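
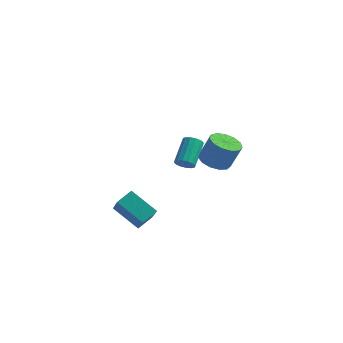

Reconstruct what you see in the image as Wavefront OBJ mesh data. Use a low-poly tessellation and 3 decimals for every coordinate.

v 2.11 -1.347 -0.401
v 2.543 -1.175 -0.609
v 2.463 0.039 0.234
v 2.03 -0.133 0.441
v 2.35 -1.08 -0.763
v 2.271 0.134 0.079
v 2.094 -1.057 -0.821
v 2.014 0.157 0.022
v 1.841 -1.112 -0.766
v 1.762 0.102 0.077
v 1.661 -1.23 -0.613
v 1.581 -0.015 0.229
v 1.601 -1.379 -0.404
v 1.521 -0.165 0.439
v 1.677 -1.519 -0.194
v 1.597 -0.305 0.649
v 1.869 -1.614 -0.039
v 1.79 -0.4 0.803
v 2.126 -1.637 0.018
v 2.046 -0.423 0.861
v 2.378 -1.582 -0.037
v 2.299 -0.368 0.806
v 2.559 -1.465 -0.189
v 2.479 -0.25 0.653
v 2.619 -1.315 -0.399
v 2.539 -0.101 0.444
v 1.696 3.388 -2.961
v 2.22 4.01 -3.24
v 2.749 4.174 -1.878
v 2.224 3.552 -1.599
v 1.809 4.228 -3.106
v 2.337 4.392 -1.744
v 1.361 4.179 -2.927
v 1.89 4.344 -1.565
v 1.02 3.879 -2.758
v 1.548 4.044 -1.396
v 0.893 3.424 -2.654
v 1.422 3.588 -1.292
v 1.021 2.956 -2.647
v 1.55 3.121 -1.285
v 1.364 2.626 -2.74
v 1.892 2.79 -1.378
v 1.811 2.537 -2.903
v 2.34 2.702 -1.541
v 2.222 2.719 -3.084
v 2.751 2.884 -1.723
v 2.466 3.113 -3.227
v 2.995 3.277 -1.865
v 2.465 3.594 -3.284
v 2.994 3.758 -1.923
v -1.145 -2.192 -3.732
v -0.756 -1.45 -3.306
v 0.208 -2.367 -4.66
v 0.597 -1.625 -4.234
v -0.397 -3.335 -2.426
v -0.008 -2.593 -2
v 0.956 -3.51 -3.354
v 1.345 -2.768 -2.928
f 2 1 5
f 2 5 3
f 3 5 6
f 3 6 4
f 5 1 7
f 5 7 6
f 6 7 8
f 6 8 4
f 7 1 9
f 7 9 8
f 8 9 10
f 8 10 4
f 9 1 11
f 9 11 10
f 10 11 12
f 10 12 4
f 11 1 13
f 11 13 12
f 12 13 14
f 12 14 4
f 13 1 15
f 13 15 14
f 14 15 16
f 14 16 4
f 15 1 17
f 15 17 16
f 16 17 18
f 16 18 4
f 17 1 19
f 17 19 18
f 18 19 20
f 18 20 4
f 19 1 21
f 19 21 20
f 20 21 22
f 20 22 4
f 21 1 23
f 21 23 22
f 22 23 24
f 22 24 4
f 23 1 25
f 23 25 24
f 24 25 26
f 24 26 4
f 25 1 2
f 25 2 26
f 26 2 3
f 26 3 4
f 28 27 31
f 28 31 29
f 29 31 32
f 29 32 30
f 31 27 33
f 31 33 32
f 32 33 34
f 32 34 30
f 33 27 35
f 33 35 34
f 34 35 36
f 34 36 30
f 35 27 37
f 35 37 36
f 36 37 38
f 36 38 30
f 37 27 39
f 37 39 38
f 38 39 40
f 38 40 30
f 39 27 41
f 39 41 40
f 40 41 42
f 40 42 30
f 41 27 43
f 41 43 42
f 42 43 44
f 42 44 30
f 43 27 45
f 43 45 44
f 44 45 46
f 44 46 30
f 45 27 47
f 45 47 46
f 46 47 48
f 46 48 30
f 47 27 49
f 47 49 48
f 48 49 50
f 48 50 30
f 49 27 28
f 49 28 50
f 50 28 29
f 50 29 30
f 52 54 51
f 55 52 51
f 51 54 53
f 53 55 51
f 52 58 54
f 56 52 55
f 56 58 52
f 54 58 53
f 57 55 53
f 53 58 57
f 57 56 55
f 58 56 57



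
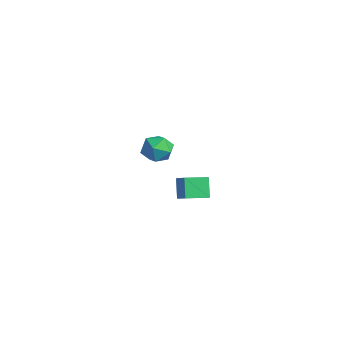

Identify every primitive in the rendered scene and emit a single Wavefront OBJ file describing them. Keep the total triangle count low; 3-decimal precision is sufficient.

v -3.382 -0.491 -3.808
v -2.808 -0.604 -2.872
v -4.712 -1.456 -3.108
v -4.138 -1.569 -2.172
v -4.544 -0.582 -2.455
v -3.722 0.014 -2.887
v -3.798 -2.074 -3.093
v -2.976 -1.478 -3.525
v -3.065 -1.582 -2.43
v -3.526 -0.66 -2.036
v -3.994 -1.4 -3.944
v -4.455 -0.478 -3.55
v 3.532 -3.009 -2.418
v 2.826 -2.75 -1.273
v 3.657 -1.625 -2.655
v 2.951 -1.365 -1.51
v 4.589 -2.995 -1.77
v 3.883 -2.735 -0.625
v 4.714 -1.61 -2.007
v 4.008 -1.351 -0.862
f 1 12 6
f 1 6 2
f 1 2 8
f 1 8 11
f 1 11 12
f 2 6 10
f 6 12 5
f 12 11 3
f 11 8 7
f 8 2 9
f 4 10 5
f 4 5 3
f 4 3 7
f 4 7 9
f 4 9 10
f 5 10 6
f 3 5 12
f 7 3 11
f 9 7 8
f 10 9 2
f 14 16 13
f 17 14 13
f 13 16 15
f 15 17 13
f 14 20 16
f 18 14 17
f 18 20 14
f 16 20 15
f 19 17 15
f 15 20 19
f 19 18 17
f 20 18 19



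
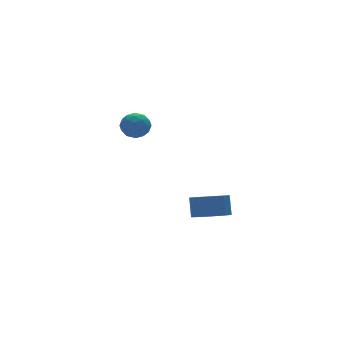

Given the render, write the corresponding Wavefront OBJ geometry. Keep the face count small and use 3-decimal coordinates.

v 1.133 -2.867 -2.103
v 2.117 -2.769 -2.352
v 2.331 -2.214 -1.287
v 1.347 -2.313 -1.037
v 1.911 -2.36 -2.523
v 2.126 -1.805 -1.458
v 1.528 -2.068 -2.598
v 1.742 -1.513 -1.533
v 1.053 -1.959 -2.56
v 1.268 -1.404 -1.495
v 0.597 -2.058 -2.416
v 0.812 -1.503 -1.351
v 0.264 -2.342 -2.201
v 0.478 -1.788 -1.136
v 0.13 -2.747 -1.963
v 0.344 -2.192 -0.898
v 0.225 -3.179 -1.758
v 0.439 -2.625 -0.692
v 0.529 -3.54 -1.631
v 0.743 -2.985 -0.565
v 0.971 -3.747 -1.612
v 1.185 -3.192 -0.547
v 1.45 -3.752 -1.706
v 1.664 -3.197 -0.64
v 1.856 -3.555 -1.89
v 2.07 -3 -0.825
v 2.097 -3.2 -2.123
v 2.311 -2.645 -1.058
v 0.704 4.769 1.173
v 1.162 4.085 0.853
v 0.038 3.895 2.087
v 0.496 3.211 1.767
v 0.907 3.837 2.237
v 1.318 4.376 1.671
v -0.118 3.604 1.269
v 0.293 4.143 0.703
v 0.654 3.365 0.912
v 1.287 3.509 1.51
v -0.087 4.471 1.43
v 0.546 4.615 2.028
v 0.991 4.503 0.932
v 0.209 3.477 2.008
v 0.45 3.844 2.284
v 0.719 3.442 2.095
v 1.083 4.675 1.414
v 1.352 4.273 1.225
v 1.203 4.127 2.039
v -0.152 3.707 1.715
v 0.117 3.305 1.526
v 0.481 4.538 0.845
v 0.75 4.136 0.656
v -0.003 3.853 0.901
v 0.962 3.678 0.779
v 0.571 3.165 1.317
v 0.209 3.395 1.023
v 0.451 3.713 0.691
v 1.334 3.763 1.131
v 0.943 3.249 1.668
v 1.184 3.617 1.944
v 1.426 3.934 1.612
v 1.035 3.339 1.165
v 0.257 4.731 1.272
v -0.134 4.217 1.809
v -0.226 4.046 1.328
v 0.016 4.363 0.996
v 0.629 4.815 1.623
v 0.238 4.302 2.161
v 0.749 4.267 2.249
v 0.991 4.585 1.917
v 0.165 4.641 1.775
f 2 1 5
f 2 5 3
f 3 5 6
f 3 6 4
f 5 1 7
f 5 7 6
f 6 7 8
f 6 8 4
f 7 1 9
f 7 9 8
f 8 9 10
f 8 10 4
f 9 1 11
f 9 11 10
f 10 11 12
f 10 12 4
f 11 1 13
f 11 13 12
f 12 13 14
f 12 14 4
f 13 1 15
f 13 15 14
f 14 15 16
f 14 16 4
f 15 1 17
f 15 17 16
f 16 17 18
f 16 18 4
f 17 1 19
f 17 19 18
f 18 19 20
f 18 20 4
f 19 1 21
f 19 21 20
f 20 21 22
f 20 22 4
f 21 1 23
f 21 23 22
f 22 23 24
f 22 24 4
f 23 1 25
f 23 25 24
f 24 25 26
f 24 26 4
f 25 1 27
f 25 27 26
f 26 27 28
f 26 28 4
f 27 1 2
f 27 2 28
f 28 2 3
f 28 3 4
f 29 66 45
f 66 40 69
f 45 69 34
f 66 69 45
f 29 45 41
f 45 34 46
f 41 46 30
f 45 46 41
f 29 41 50
f 41 30 51
f 50 51 36
f 41 51 50
f 29 50 62
f 50 36 65
f 62 65 39
f 50 65 62
f 29 62 66
f 62 39 70
f 66 70 40
f 62 70 66
f 30 46 57
f 46 34 60
f 57 60 38
f 46 60 57
f 34 69 47
f 69 40 68
f 47 68 33
f 69 68 47
f 40 70 67
f 70 39 63
f 67 63 31
f 70 63 67
f 39 65 64
f 65 36 52
f 64 52 35
f 65 52 64
f 36 51 56
f 51 30 53
f 56 53 37
f 51 53 56
f 32 58 44
f 58 38 59
f 44 59 33
f 58 59 44
f 32 44 42
f 44 33 43
f 42 43 31
f 44 43 42
f 32 42 49
f 42 31 48
f 49 48 35
f 42 48 49
f 32 49 54
f 49 35 55
f 54 55 37
f 49 55 54
f 32 54 58
f 54 37 61
f 58 61 38
f 54 61 58
f 33 59 47
f 59 38 60
f 47 60 34
f 59 60 47
f 31 43 67
f 43 33 68
f 67 68 40
f 43 68 67
f 35 48 64
f 48 31 63
f 64 63 39
f 48 63 64
f 37 55 56
f 55 35 52
f 56 52 36
f 55 52 56
f 38 61 57
f 61 37 53
f 57 53 30
f 61 53 57



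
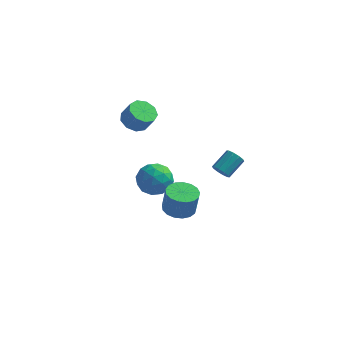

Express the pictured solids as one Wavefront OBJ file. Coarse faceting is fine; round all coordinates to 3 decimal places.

v -2.016 0.311 2.954
v -1.314 -0.021 2.499
v -0.722 -0.182 3.531
v -1.424 0.149 3.986
v -1.256 0.589 2.561
v -0.664 0.428 3.593
v -1.553 1.069 2.807
v -0.961 0.907 3.839
v -2.067 1.193 3.122
v -1.475 1.032 4.153
v -2.557 0.905 3.358
v -1.966 0.744 4.39
v -2.794 0.339 3.406
v -2.202 0.178 4.437
v -2.667 -0.241 3.242
v -2.075 -0.402 4.273
v -2.235 -0.562 2.943
v -1.643 -0.724 3.975
v -1.7 -0.475 2.65
v -1.109 -0.637 3.681
v 2.665 2.067 -2.047
v 3.028 2.204 -2.544
v 3.658 3.27 -1.79
v 3.295 3.133 -1.293
v 2.702 2.415 -2.571
v 3.332 3.482 -1.817
v 2.362 2.494 -2.398
v 2.992 3.56 -1.644
v 2.138 2.409 -2.091
v 2.768 3.475 -1.337
v 2.115 2.194 -1.767
v 2.745 3.26 -1.013
v 2.302 1.93 -1.55
v 2.932 2.996 -0.796
v 2.628 1.718 -1.523
v 3.258 2.785 -0.769
v 2.968 1.64 -1.696
v 3.598 2.706 -0.942
v 3.192 1.725 -2.003
v 3.822 2.791 -1.249
v 3.215 1.94 -2.327
v 3.845 3.006 -1.573
v -1.563 3.763 -4.298
v -0.879 3.426 -3.359
v -2.041 1.894 -4.621
v -1.357 1.557 -3.682
v -2.378 2.177 -3.495
v -2.083 3.332 -3.295
v -0.837 1.988 -4.685
v -0.542 3.143 -4.485
v -0.431 2.329 -3.598
v -1.383 2.446 -2.863
v -1.537 2.874 -5.117
v -2.489 2.991 -4.382
v -1.179 3.759 -3.8
v -1.741 1.561 -4.18
v -2.341 1.925 -4.07
v -1.939 1.727 -3.518
v -1.887 3.703 -3.763
v -1.485 3.505 -3.211
v -2.366 2.771 -3.291
v -1.435 1.815 -4.769
v -1.033 1.617 -4.217
v -0.981 3.593 -4.462
v -0.579 3.395 -3.91
v -0.554 2.549 -4.689
v -0.514 2.916 -3.389
v -0.795 1.817 -3.579
v -0.489 2.071 -4.168
v -0.315 2.75 -4.051
v -1.074 2.984 -2.957
v -1.355 1.886 -3.146
v -1.955 2.25 -3.036
v -1.781 2.929 -2.919
v -0.81 2.34 -3.097
v -1.565 3.434 -4.834
v -1.846 2.336 -5.023
v -1.139 2.391 -5.061
v -0.965 3.07 -4.944
v -2.125 3.503 -4.401
v -2.406 2.404 -4.591
v -2.605 2.57 -3.929
v -2.431 3.249 -3.812
v -2.11 2.98 -4.883
v 1.399 -2.902 -1.556
v 2.058 -2.194 -1.628
v 2.281 -2.251 -0.136
v 1.621 -2.958 -0.064
v 1.659 -1.967 -1.56
v 1.882 -2.024 -0.067
v 1.2 -1.954 -1.491
v 1.423 -2.011 0.002
v 0.787 -2.158 -1.437
v 1.01 -2.215 0.056
v 0.513 -2.533 -1.41
v 0.736 -2.589 0.082
v 0.443 -2.991 -1.417
v 0.666 -3.048 0.076
v 0.591 -3.43 -1.456
v 0.814 -3.486 0.037
v 0.924 -3.747 -1.517
v 1.147 -3.804 -0.025
v 1.366 -3.871 -1.588
v 1.589 -3.927 -0.096
v 1.816 -3.772 -1.652
v 2.039 -3.829 -0.159
v 2.169 -3.474 -1.693
v 2.392 -3.531 -0.201
v 2.346 -3.045 -1.703
v 2.569 -3.102 -0.211
v 2.306 -2.583 -1.68
v 2.529 -2.64 -0.187
f 2 1 5
f 2 5 3
f 3 5 6
f 3 6 4
f 5 1 7
f 5 7 6
f 6 7 8
f 6 8 4
f 7 1 9
f 7 9 8
f 8 9 10
f 8 10 4
f 9 1 11
f 9 11 10
f 10 11 12
f 10 12 4
f 11 1 13
f 11 13 12
f 12 13 14
f 12 14 4
f 13 1 15
f 13 15 14
f 14 15 16
f 14 16 4
f 15 1 17
f 15 17 16
f 16 17 18
f 16 18 4
f 17 1 19
f 17 19 18
f 18 19 20
f 18 20 4
f 19 1 2
f 19 2 20
f 20 2 3
f 20 3 4
f 22 21 25
f 22 25 23
f 23 25 26
f 23 26 24
f 25 21 27
f 25 27 26
f 26 27 28
f 26 28 24
f 27 21 29
f 27 29 28
f 28 29 30
f 28 30 24
f 29 21 31
f 29 31 30
f 30 31 32
f 30 32 24
f 31 21 33
f 31 33 32
f 32 33 34
f 32 34 24
f 33 21 35
f 33 35 34
f 34 35 36
f 34 36 24
f 35 21 37
f 35 37 36
f 36 37 38
f 36 38 24
f 37 21 39
f 37 39 38
f 38 39 40
f 38 40 24
f 39 21 41
f 39 41 40
f 40 41 42
f 40 42 24
f 41 21 22
f 41 22 42
f 42 22 23
f 42 23 24
f 43 80 59
f 80 54 83
f 59 83 48
f 80 83 59
f 43 59 55
f 59 48 60
f 55 60 44
f 59 60 55
f 43 55 64
f 55 44 65
f 64 65 50
f 55 65 64
f 43 64 76
f 64 50 79
f 76 79 53
f 64 79 76
f 43 76 80
f 76 53 84
f 80 84 54
f 76 84 80
f 44 60 71
f 60 48 74
f 71 74 52
f 60 74 71
f 48 83 61
f 83 54 82
f 61 82 47
f 83 82 61
f 54 84 81
f 84 53 77
f 81 77 45
f 84 77 81
f 53 79 78
f 79 50 66
f 78 66 49
f 79 66 78
f 50 65 70
f 65 44 67
f 70 67 51
f 65 67 70
f 46 72 58
f 72 52 73
f 58 73 47
f 72 73 58
f 46 58 56
f 58 47 57
f 56 57 45
f 58 57 56
f 46 56 63
f 56 45 62
f 63 62 49
f 56 62 63
f 46 63 68
f 63 49 69
f 68 69 51
f 63 69 68
f 46 68 72
f 68 51 75
f 72 75 52
f 68 75 72
f 47 73 61
f 73 52 74
f 61 74 48
f 73 74 61
f 45 57 81
f 57 47 82
f 81 82 54
f 57 82 81
f 49 62 78
f 62 45 77
f 78 77 53
f 62 77 78
f 51 69 70
f 69 49 66
f 70 66 50
f 69 66 70
f 52 75 71
f 75 51 67
f 71 67 44
f 75 67 71
f 86 85 89
f 86 89 87
f 87 89 90
f 87 90 88
f 89 85 91
f 89 91 90
f 90 91 92
f 90 92 88
f 91 85 93
f 91 93 92
f 92 93 94
f 92 94 88
f 93 85 95
f 93 95 94
f 94 95 96
f 94 96 88
f 95 85 97
f 95 97 96
f 96 97 98
f 96 98 88
f 97 85 99
f 97 99 98
f 98 99 100
f 98 100 88
f 99 85 101
f 99 101 100
f 100 101 102
f 100 102 88
f 101 85 103
f 101 103 102
f 102 103 104
f 102 104 88
f 103 85 105
f 103 105 104
f 104 105 106
f 104 106 88
f 105 85 107
f 105 107 106
f 106 107 108
f 106 108 88
f 107 85 109
f 107 109 108
f 108 109 110
f 108 110 88
f 109 85 111
f 109 111 110
f 110 111 112
f 110 112 88
f 111 85 86
f 111 86 112
f 112 86 87
f 112 87 88



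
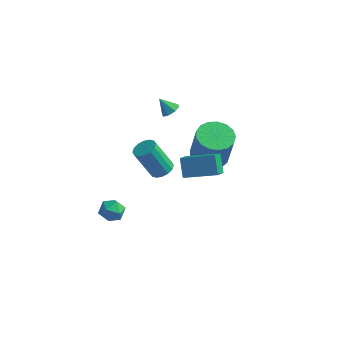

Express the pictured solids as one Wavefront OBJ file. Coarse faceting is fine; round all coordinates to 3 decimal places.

v 2.325 -1.029 1.762
v 3.221 -0.559 1.63
v 3.71 -0.902 3.726
v 2.815 -1.371 3.858
v 2.918 -0.199 1.759
v 3.407 -0.541 3.856
v 2.479 -0.028 1.889
v 2.969 -0.371 3.986
v 2.006 -0.087 1.99
v 2.495 -0.43 4.087
v 1.605 -0.362 2.039
v 2.094 -0.705 4.135
v 1.369 -0.789 2.024
v 1.858 -1.132 4.121
v 1.353 -1.271 1.949
v 1.842 -1.614 4.046
v 1.559 -1.698 1.831
v 2.048 -2.041 3.928
v 1.941 -1.971 1.697
v 2.43 -2.314 3.794
v 2.411 -2.028 1.578
v 2.9 -2.371 3.675
v 2.861 -1.857 1.501
v 3.35 -2.199 3.598
v 3.189 -1.495 1.484
v 3.678 -1.838 3.58
v 3.319 -1.027 1.53
v 3.808 -1.37 3.627
v -0.226 -1.291 -0.25
v 0.302 -1.003 0.067
v -0.566 -1.32 1.806
v -1.094 -1.609 1.49
v 0.079 -0.738 0.003
v -0.79 -1.056 1.743
v -0.226 -0.622 -0.128
v -1.095 -0.94 1.611
v -0.532 -0.685 -0.292
v -1.4 -1.003 1.448
v -0.755 -0.911 -0.444
v -1.623 -1.228 1.295
v -0.836 -1.238 -0.545
v -1.705 -1.556 1.195
v -0.754 -1.58 -0.566
v -1.622 -1.897 1.173
v -0.53 -1.844 -0.503
v -1.399 -2.162 1.237
v -0.225 -1.96 -0.371
v -1.094 -2.278 1.368
v 0.08 -1.897 -0.208
v -0.788 -2.215 1.532
v 0.303 -1.672 -0.055
v -0.565 -1.989 1.684
v 0.385 -1.344 0.045
v -0.484 -1.662 1.785
v -2.407 -2.239 -3.971
v -1.896 -2.297 -3.388
v -3.044 -3.223 -3.512
v -2.533 -3.281 -2.929
v -3.019 -2.675 -2.961
v -2.625 -2.066 -3.245
v -2.315 -3.454 -3.655
v -1.921 -2.845 -3.939
v -1.839 -3.048 -3.193
v -2.274 -2.567 -2.763
v -2.666 -2.953 -4.137
v -3.101 -2.472 -3.707
v -1.127 1.676 1.892
v -0.736 1.405 2.207
v -1.773 1.644 2.668
v -0.711 1.839 2.246
v -0.929 2.177 2.077
v -1.263 2.221 1.801
v -1.518 1.946 1.577
v -1.543 1.512 1.539
v -1.325 1.174 1.707
v -0.99 1.13 1.984
v 2.458 -3.84 2.581
v 2.512 -4.652 3.145
v 2.024 -3.252 3.469
v 2.078 -4.064 4.033
v 4.122 -3.376 3.087
v 4.176 -4.188 3.651
v 3.688 -2.788 3.975
v 3.742 -3.6 4.539
f 2 1 5
f 2 5 3
f 3 5 6
f 3 6 4
f 5 1 7
f 5 7 6
f 6 7 8
f 6 8 4
f 7 1 9
f 7 9 8
f 8 9 10
f 8 10 4
f 9 1 11
f 9 11 10
f 10 11 12
f 10 12 4
f 11 1 13
f 11 13 12
f 12 13 14
f 12 14 4
f 13 1 15
f 13 15 14
f 14 15 16
f 14 16 4
f 15 1 17
f 15 17 16
f 16 17 18
f 16 18 4
f 17 1 19
f 17 19 18
f 18 19 20
f 18 20 4
f 19 1 21
f 19 21 20
f 20 21 22
f 20 22 4
f 21 1 23
f 21 23 22
f 22 23 24
f 22 24 4
f 23 1 25
f 23 25 24
f 24 25 26
f 24 26 4
f 25 1 27
f 25 27 26
f 26 27 28
f 26 28 4
f 27 1 2
f 27 2 28
f 28 2 3
f 28 3 4
f 30 29 33
f 30 33 31
f 31 33 34
f 31 34 32
f 33 29 35
f 33 35 34
f 34 35 36
f 34 36 32
f 35 29 37
f 35 37 36
f 36 37 38
f 36 38 32
f 37 29 39
f 37 39 38
f 38 39 40
f 38 40 32
f 39 29 41
f 39 41 40
f 40 41 42
f 40 42 32
f 41 29 43
f 41 43 42
f 42 43 44
f 42 44 32
f 43 29 45
f 43 45 44
f 44 45 46
f 44 46 32
f 45 29 47
f 45 47 46
f 46 47 48
f 46 48 32
f 47 29 49
f 47 49 48
f 48 49 50
f 48 50 32
f 49 29 51
f 49 51 50
f 50 51 52
f 50 52 32
f 51 29 53
f 51 53 52
f 52 53 54
f 52 54 32
f 53 29 30
f 53 30 54
f 54 30 31
f 54 31 32
f 55 66 60
f 55 60 56
f 55 56 62
f 55 62 65
f 55 65 66
f 56 60 64
f 60 66 59
f 66 65 57
f 65 62 61
f 62 56 63
f 58 64 59
f 58 59 57
f 58 57 61
f 58 61 63
f 58 63 64
f 59 64 60
f 57 59 66
f 61 57 65
f 63 61 62
f 64 63 56
f 68 67 70
f 68 70 69
f 70 67 71
f 70 71 69
f 71 67 72
f 71 72 69
f 72 67 73
f 72 73 69
f 73 67 74
f 73 74 69
f 74 67 75
f 74 75 69
f 75 67 76
f 75 76 69
f 76 67 68
f 76 68 69
f 78 80 77
f 81 78 77
f 77 80 79
f 79 81 77
f 78 84 80
f 82 78 81
f 82 84 78
f 80 84 79
f 83 81 79
f 79 84 83
f 83 82 81
f 84 82 83



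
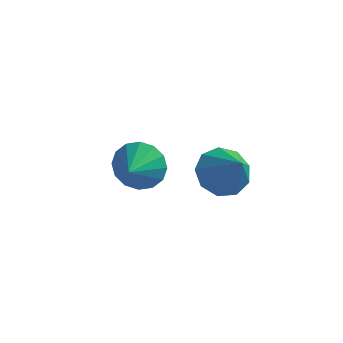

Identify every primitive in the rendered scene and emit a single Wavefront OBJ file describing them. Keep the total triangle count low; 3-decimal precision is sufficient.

v -3.875 2.872 -4.251
v -2.939 2.738 -4.577
v -3.825 1.848 -3.689
v -2.889 2.988 -4.127
v -3.104 3.207 -3.71
v -3.525 3.336 -3.438
v -4.04 3.341 -3.384
v -4.51 3.22 -3.562
v -4.811 3.006 -3.925
v -4.86 2.756 -4.376
v -4.646 2.537 -4.793
v -4.225 2.408 -5.065
v -3.71 2.404 -5.119
v -3.239 2.524 -4.941
v -0.185 1.119 -1.674
v 0.648 1.315 -2.11
v 0.685 0.461 -0.306
v 0.46 1.827 -1.743
v -0.03 2.008 -1.345
v -0.592 1.773 -1.1
v -0.964 1.232 -1.124
v -0.971 0.639 -1.405
v -0.611 0.27 -1.812
v -0.051 0.299 -2.154
v 0.446 0.712 -2.272
f 2 1 4
f 2 4 3
f 4 1 5
f 4 5 3
f 5 1 6
f 5 6 3
f 6 1 7
f 6 7 3
f 7 1 8
f 7 8 3
f 8 1 9
f 8 9 3
f 9 1 10
f 9 10 3
f 10 1 11
f 10 11 3
f 11 1 12
f 11 12 3
f 12 1 13
f 12 13 3
f 13 1 14
f 13 14 3
f 14 1 2
f 14 2 3
f 16 15 18
f 16 18 17
f 18 15 19
f 18 19 17
f 19 15 20
f 19 20 17
f 20 15 21
f 20 21 17
f 21 15 22
f 21 22 17
f 22 15 23
f 22 23 17
f 23 15 24
f 23 24 17
f 24 15 25
f 24 25 17
f 25 15 16
f 25 16 17



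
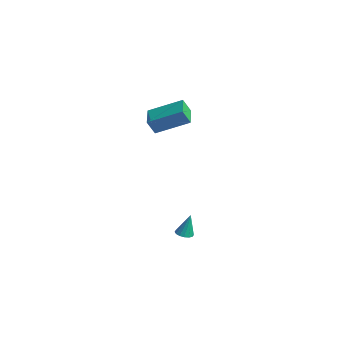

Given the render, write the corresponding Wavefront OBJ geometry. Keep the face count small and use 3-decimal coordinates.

v -0.885 0.418 2.978
v -0.986 -0.005 3.834
v -2.024 1.078 3.17
v -2.125 0.655 4.025
v 0.145 1.945 3.855
v 0.044 1.522 4.71
v -0.994 2.605 4.046
v -1.095 2.182 4.902
v 1.151 1.017 -3.709
v 1.602 0.781 -3.684
v 1.249 1.343 -2.371
v 1.659 1.03 -3.749
v 1.58 1.276 -3.803
v 1.386 1.453 -3.832
v 1.129 1.513 -3.828
v 0.878 1.44 -3.792
v 0.7 1.254 -3.733
v 0.643 1.005 -3.668
v 0.722 0.759 -3.614
v 0.916 0.582 -3.586
v 1.173 0.522 -3.59
v 1.424 0.595 -3.626
f 2 4 1
f 5 2 1
f 1 4 3
f 3 5 1
f 2 8 4
f 6 2 5
f 6 8 2
f 4 8 3
f 7 5 3
f 3 8 7
f 7 6 5
f 8 6 7
f 10 9 12
f 10 12 11
f 12 9 13
f 12 13 11
f 13 9 14
f 13 14 11
f 14 9 15
f 14 15 11
f 15 9 16
f 15 16 11
f 16 9 17
f 16 17 11
f 17 9 18
f 17 18 11
f 18 9 19
f 18 19 11
f 19 9 20
f 19 20 11
f 20 9 21
f 20 21 11
f 21 9 22
f 21 22 11
f 22 9 10
f 22 10 11



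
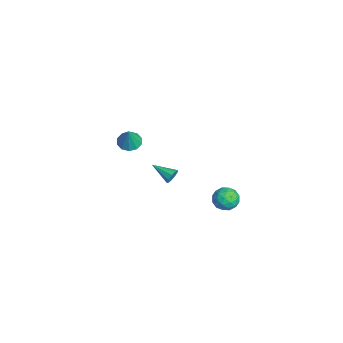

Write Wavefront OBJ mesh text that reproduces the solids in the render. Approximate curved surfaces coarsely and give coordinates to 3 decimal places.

v 4.266 1.171 -2.738
v 4.681 0.501 -2.778
v 3.199 0.499 -2.542
v 3.614 -0.171 -2.582
v 3.71 0.317 -1.97
v 4.37 0.732 -2.091
v 3.51 0.268 -3.229
v 4.17 0.683 -3.35
v 4.213 -0.057 -3.082
v 4.337 -0.027 -2.303
v 3.543 1.027 -3.017
v 3.667 1.057 -2.238
v 4.567 0.895 -2.775
v 3.313 0.105 -2.545
v 3.37 0.392 -2.185
v 3.613 -0.002 -2.209
v 4.385 1.03 -2.371
v 4.628 0.637 -2.395
v 4.058 0.528 -1.92
v 3.252 0.363 -2.925
v 3.495 -0.03 -2.949
v 4.267 1.002 -3.111
v 4.51 0.608 -3.135
v 3.822 0.472 -3.4
v 4.536 0.173 -2.977
v 3.909 -0.222 -2.862
v 3.848 0.037 -3.242
v 4.236 0.281 -3.313
v 4.609 0.191 -2.52
v 3.981 -0.204 -2.405
v 4.038 0.082 -2.045
v 4.426 0.326 -2.116
v 4.334 -0.137 -2.698
v 3.899 1.204 -2.915
v 3.271 0.809 -2.8
v 3.454 0.674 -3.204
v 3.842 0.918 -3.275
v 3.971 1.222 -2.458
v 3.344 0.827 -2.343
v 3.644 0.719 -2.007
v 4.032 0.963 -2.078
v 3.546 1.137 -2.622
v 0.721 -1.87 -3.249
v 1.029 -1.957 -2.839
v -0.141 -2.87 -2.811
v 0.785 -1.711 -2.758
v 0.511 -1.54 -2.907
v 0.335 -1.523 -3.216
v 0.34 -1.669 -3.54
v 0.523 -1.909 -3.728
v 0.798 -2.131 -3.692
v 1.038 -2.231 -3.448
v 1.129 -2.162 -3.111
v -3.879 -3.628 -3.769
v -3.209 -3.738 -4.064
v -3.301 -3.752 -2.411
v -3.263 -3.288 -3.999
v -3.552 -2.968 -3.847
v -3.966 -2.9 -3.664
v -4.346 -3.11 -3.522
v -4.548 -3.517 -3.474
v -4.494 -3.967 -3.538
v -4.205 -4.287 -3.69
v -3.791 -4.355 -3.873
v -3.411 -4.145 -4.015
f 1 38 17
f 38 12 41
f 17 41 6
f 38 41 17
f 1 17 13
f 17 6 18
f 13 18 2
f 17 18 13
f 1 13 22
f 13 2 23
f 22 23 8
f 13 23 22
f 1 22 34
f 22 8 37
f 34 37 11
f 22 37 34
f 1 34 38
f 34 11 42
f 38 42 12
f 34 42 38
f 2 18 29
f 18 6 32
f 29 32 10
f 18 32 29
f 6 41 19
f 41 12 40
f 19 40 5
f 41 40 19
f 12 42 39
f 42 11 35
f 39 35 3
f 42 35 39
f 11 37 36
f 37 8 24
f 36 24 7
f 37 24 36
f 8 23 28
f 23 2 25
f 28 25 9
f 23 25 28
f 4 30 16
f 30 10 31
f 16 31 5
f 30 31 16
f 4 16 14
f 16 5 15
f 14 15 3
f 16 15 14
f 4 14 21
f 14 3 20
f 21 20 7
f 14 20 21
f 4 21 26
f 21 7 27
f 26 27 9
f 21 27 26
f 4 26 30
f 26 9 33
f 30 33 10
f 26 33 30
f 5 31 19
f 31 10 32
f 19 32 6
f 31 32 19
f 3 15 39
f 15 5 40
f 39 40 12
f 15 40 39
f 7 20 36
f 20 3 35
f 36 35 11
f 20 35 36
f 9 27 28
f 27 7 24
f 28 24 8
f 27 24 28
f 10 33 29
f 33 9 25
f 29 25 2
f 33 25 29
f 44 43 46
f 44 46 45
f 46 43 47
f 46 47 45
f 47 43 48
f 47 48 45
f 48 43 49
f 48 49 45
f 49 43 50
f 49 50 45
f 50 43 51
f 50 51 45
f 51 43 52
f 51 52 45
f 52 43 53
f 52 53 45
f 53 43 44
f 53 44 45
f 55 54 57
f 55 57 56
f 57 54 58
f 57 58 56
f 58 54 59
f 58 59 56
f 59 54 60
f 59 60 56
f 60 54 61
f 60 61 56
f 61 54 62
f 61 62 56
f 62 54 63
f 62 63 56
f 63 54 64
f 63 64 56
f 64 54 65
f 64 65 56
f 65 54 55
f 65 55 56



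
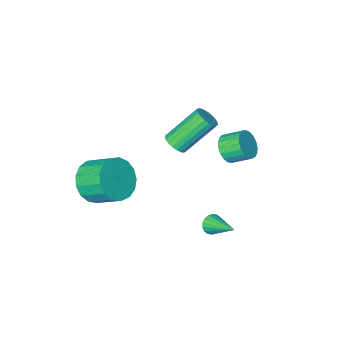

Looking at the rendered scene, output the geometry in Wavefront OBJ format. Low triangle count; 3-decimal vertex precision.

v 3.18 -3.81 0.008
v 3.617 -4.231 0.89
v 3.077 -3.151 1.673
v 2.64 -2.73 0.792
v 3.981 -3.919 0.71
v 3.441 -2.838 1.493
v 4.161 -3.582 0.369
v 3.621 -2.501 1.153
v 4.117 -3.297 -0.054
v 3.577 -2.216 0.729
v 3.858 -3.13 -0.463
v 3.318 -2.049 0.32
v 3.444 -3.119 -0.764
v 2.904 -2.038 0.019
v 2.969 -3.266 -0.888
v 2.429 -2.185 -0.105
v 2.543 -3.538 -0.807
v 2.003 -2.457 -0.023
v 2.262 -3.872 -0.539
v 1.723 -2.791 0.245
v 2.192 -4.192 -0.145
v 1.652 -3.112 0.638
v 2.348 -4.425 0.283
v 1.809 -3.344 1.067
v 2.695 -4.517 0.649
v 2.155 -3.436 1.432
v 3.153 -4.447 0.868
v 2.613 -3.366 1.651
v 0.171 0.63 -0.768
v 0.524 0.83 -1.06
v -0.011 1.97 -0.072
v 0.338 0.865 -1.176
v 0.118 0.854 -1.212
v -0.091 0.798 -1.159
v -0.248 0.709 -1.029
v -0.322 0.605 -0.848
v -0.299 0.506 -0.65
v -0.183 0.431 -0.476
v 0.004 0.396 -0.359
v 0.223 0.407 -0.323
v 0.432 0.462 -0.376
v 0.589 0.551 -0.506
v 0.664 0.656 -0.688
v 0.64 0.755 -0.885
v 0.57 -1.572 3.056
v 0.884 -1.873 3.424
v -0.415 -1.509 4.832
v -0.73 -1.208 4.464
v 0.973 -1.655 3.45
v -0.326 -1.291 4.858
v 0.993 -1.423 3.408
v -0.307 -1.058 4.816
v 0.939 -1.216 3.305
v -0.36 -0.852 4.712
v 0.821 -1.071 3.159
v -0.478 -0.707 4.566
v 0.66 -1.013 2.995
v -0.639 -0.648 4.403
v 0.484 -1.051 2.842
v -0.816 -0.687 4.249
v 0.322 -1.18 2.726
v -0.978 -0.815 4.133
v 0.203 -1.376 2.667
v -1.097 -1.011 4.074
v 0.147 -1.606 2.675
v -1.152 -1.242 4.083
v 0.165 -1.831 2.749
v -1.135 -1.466 4.157
v 0.252 -2.01 2.877
v -1.047 -1.646 4.284
v 0.395 -2.114 3.035
v -0.905 -1.75 4.443
v 0.567 -2.125 3.197
v -0.732 -1.76 4.605
v 0.74 -2.039 3.335
v -0.559 -1.675 4.742
v -1.551 -0.911 2.188
v -1.133 -0.998 2.756
v -1.711 -0.356 3.279
v -2.129 -0.269 2.712
v -1.004 -0.77 2.619
v -1.582 -0.128 3.143
v -0.97 -0.567 2.407
v -1.548 0.075 2.931
v -1.036 -0.423 2.158
v -1.614 0.219 2.682
v -1.191 -0.363 1.914
v -1.769 0.278 2.438
v -1.409 -0.399 1.718
v -1.987 0.243 2.241
v -1.651 -0.522 1.602
v -2.229 0.119 2.126
v -1.875 -0.713 1.588
v -2.453 -0.072 2.112
v -2.044 -0.938 1.678
v -2.622 -0.297 2.202
v -2.127 -1.159 1.856
v -2.705 -0.517 2.38
v -2.111 -1.336 2.091
v -2.689 -0.695 2.615
v -1.998 -1.44 2.343
v -2.576 -0.798 2.867
v -1.808 -1.453 2.569
v -2.386 -0.811 3.092
v -1.573 -1.371 2.728
v -2.151 -0.73 3.252
v -1.334 -1.21 2.794
v -1.912 -0.569 3.318
f 2 1 5
f 2 5 3
f 3 5 6
f 3 6 4
f 5 1 7
f 5 7 6
f 6 7 8
f 6 8 4
f 7 1 9
f 7 9 8
f 8 9 10
f 8 10 4
f 9 1 11
f 9 11 10
f 10 11 12
f 10 12 4
f 11 1 13
f 11 13 12
f 12 13 14
f 12 14 4
f 13 1 15
f 13 15 14
f 14 15 16
f 14 16 4
f 15 1 17
f 15 17 16
f 16 17 18
f 16 18 4
f 17 1 19
f 17 19 18
f 18 19 20
f 18 20 4
f 19 1 21
f 19 21 20
f 20 21 22
f 20 22 4
f 21 1 23
f 21 23 22
f 22 23 24
f 22 24 4
f 23 1 25
f 23 25 24
f 24 25 26
f 24 26 4
f 25 1 27
f 25 27 26
f 26 27 28
f 26 28 4
f 27 1 2
f 27 2 28
f 28 2 3
f 28 3 4
f 30 29 32
f 30 32 31
f 32 29 33
f 32 33 31
f 33 29 34
f 33 34 31
f 34 29 35
f 34 35 31
f 35 29 36
f 35 36 31
f 36 29 37
f 36 37 31
f 37 29 38
f 37 38 31
f 38 29 39
f 38 39 31
f 39 29 40
f 39 40 31
f 40 29 41
f 40 41 31
f 41 29 42
f 41 42 31
f 42 29 43
f 42 43 31
f 43 29 44
f 43 44 31
f 44 29 30
f 44 30 31
f 46 45 49
f 46 49 47
f 47 49 50
f 47 50 48
f 49 45 51
f 49 51 50
f 50 51 52
f 50 52 48
f 51 45 53
f 51 53 52
f 52 53 54
f 52 54 48
f 53 45 55
f 53 55 54
f 54 55 56
f 54 56 48
f 55 45 57
f 55 57 56
f 56 57 58
f 56 58 48
f 57 45 59
f 57 59 58
f 58 59 60
f 58 60 48
f 59 45 61
f 59 61 60
f 60 61 62
f 60 62 48
f 61 45 63
f 61 63 62
f 62 63 64
f 62 64 48
f 63 45 65
f 63 65 64
f 64 65 66
f 64 66 48
f 65 45 67
f 65 67 66
f 66 67 68
f 66 68 48
f 67 45 69
f 67 69 68
f 68 69 70
f 68 70 48
f 69 45 71
f 69 71 70
f 70 71 72
f 70 72 48
f 71 45 73
f 71 73 72
f 72 73 74
f 72 74 48
f 73 45 75
f 73 75 74
f 74 75 76
f 74 76 48
f 75 45 46
f 75 46 76
f 76 46 47
f 76 47 48
f 78 77 81
f 78 81 79
f 79 81 82
f 79 82 80
f 81 77 83
f 81 83 82
f 82 83 84
f 82 84 80
f 83 77 85
f 83 85 84
f 84 85 86
f 84 86 80
f 85 77 87
f 85 87 86
f 86 87 88
f 86 88 80
f 87 77 89
f 87 89 88
f 88 89 90
f 88 90 80
f 89 77 91
f 89 91 90
f 90 91 92
f 90 92 80
f 91 77 93
f 91 93 92
f 92 93 94
f 92 94 80
f 93 77 95
f 93 95 94
f 94 95 96
f 94 96 80
f 95 77 97
f 95 97 96
f 96 97 98
f 96 98 80
f 97 77 99
f 97 99 98
f 98 99 100
f 98 100 80
f 99 77 101
f 99 101 100
f 100 101 102
f 100 102 80
f 101 77 103
f 101 103 102
f 102 103 104
f 102 104 80
f 103 77 105
f 103 105 104
f 104 105 106
f 104 106 80
f 105 77 107
f 105 107 106
f 106 107 108
f 106 108 80
f 107 77 78
f 107 78 108
f 108 78 79
f 108 79 80



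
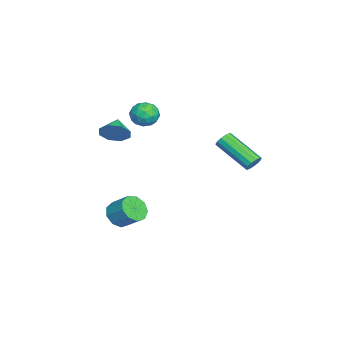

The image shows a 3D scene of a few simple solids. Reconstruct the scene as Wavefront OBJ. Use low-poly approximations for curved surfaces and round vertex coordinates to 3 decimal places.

v -1.353 4.441 -0.995
v -0.94 4.369 -0.723
v -1.893 2.848 0.327
v -2.307 2.919 0.055
v -1.093 4.561 -0.585
v -2.047 3.04 0.465
v -1.33 4.714 -0.577
v -2.283 3.193 0.473
v -1.573 4.781 -0.702
v -2.527 3.26 0.348
v -1.747 4.739 -0.92
v -2.701 3.218 0.13
v -1.796 4.603 -1.162
v -2.749 3.082 -0.111
v -1.704 4.415 -1.351
v -2.658 2.894 -0.3
v -1.501 4.235 -1.427
v -2.455 2.714 -0.376
v -1.251 4.121 -1.366
v -2.204 2.6 -0.315
v -1.033 4.108 -1.187
v -1.987 2.586 -0.137
v -0.917 4.2 -0.948
v -1.871 2.679 0.103
v -2.208 -2.207 0.182
v -1.873 -1.837 0.821
v -3.132 -2.193 0.658
v -2.085 -1.436 0.398
v -2.368 -1.487 -0.151
v -2.557 -1.959 -0.505
v -2.542 -2.577 -0.456
v -2.331 -2.978 -0.033
v -2.047 -2.928 0.516
v -1.858 -2.455 0.87
v 0.796 -1.586 -3.612
v 1.325 -1.396 -4.138
v 1.753 -0.584 -3.414
v 1.224 -0.774 -2.888
v 0.891 -1.106 -4.207
v 1.319 -0.294 -3.482
v 0.412 -1.041 -3.997
v 0.84 -0.228 -3.272
v 0.113 -1.23 -3.607
v 0.541 -0.418 -2.882
v 0.133 -1.587 -3.22
v 0.562 -0.775 -2.495
v 0.464 -1.943 -3.016
v 0.892 -1.131 -2.291
v 0.949 -2.132 -3.092
v 1.378 -1.32 -2.367
v 1.363 -2.066 -3.411
v 1.792 -1.253 -2.686
v 1.512 -1.775 -3.824
v 1.94 -0.963 -3.099
v -2.829 -0.425 1.887
v -2.173 -0.142 1.605
v -2.647 -1.478 1.255
v -1.991 -1.195 0.973
v -2.044 -1.372 1.718
v -2.157 -0.721 2.109
v -2.663 -0.899 0.751
v -2.776 -0.248 1.142
v -2.071 -0.435 0.903
v -1.688 -0.728 1.501
v -3.132 -0.892 1.359
v -2.749 -1.185 1.957
v -2.517 -0.191 1.802
v -2.303 -1.429 1.058
v -2.334 -1.533 1.496
v -1.949 -1.367 1.331
v -2.507 -0.531 2.098
v -2.122 -0.365 1.932
v -2.046 -1.088 1.998
v -2.698 -1.255 0.928
v -2.313 -1.089 0.762
v -2.871 -0.253 1.529
v -2.486 -0.087 1.364
v -2.774 -0.532 0.862
v -2.072 -0.197 1.223
v -1.964 -0.816 0.852
v -2.36 -0.642 0.721
v -2.426 -0.259 0.951
v -1.847 -0.369 1.575
v -1.739 -0.988 1.203
v -1.77 -1.092 1.641
v -1.837 -0.709 1.871
v -1.786 -0.541 1.162
v -3.081 -0.632 1.657
v -2.973 -1.251 1.285
v -2.983 -0.911 0.989
v -3.05 -0.528 1.219
v -2.856 -0.804 2.008
v -2.748 -1.423 1.637
v -2.394 -1.361 1.909
v -2.46 -0.978 2.139
v -3.034 -1.079 1.698
f 2 1 5
f 2 5 3
f 3 5 6
f 3 6 4
f 5 1 7
f 5 7 6
f 6 7 8
f 6 8 4
f 7 1 9
f 7 9 8
f 8 9 10
f 8 10 4
f 9 1 11
f 9 11 10
f 10 11 12
f 10 12 4
f 11 1 13
f 11 13 12
f 12 13 14
f 12 14 4
f 13 1 15
f 13 15 14
f 14 15 16
f 14 16 4
f 15 1 17
f 15 17 16
f 16 17 18
f 16 18 4
f 17 1 19
f 17 19 18
f 18 19 20
f 18 20 4
f 19 1 21
f 19 21 20
f 20 21 22
f 20 22 4
f 21 1 23
f 21 23 22
f 22 23 24
f 22 24 4
f 23 1 2
f 23 2 24
f 24 2 3
f 24 3 4
f 26 25 28
f 26 28 27
f 28 25 29
f 28 29 27
f 29 25 30
f 29 30 27
f 30 25 31
f 30 31 27
f 31 25 32
f 31 32 27
f 32 25 33
f 32 33 27
f 33 25 34
f 33 34 27
f 34 25 26
f 34 26 27
f 36 35 39
f 36 39 37
f 37 39 40
f 37 40 38
f 39 35 41
f 39 41 40
f 40 41 42
f 40 42 38
f 41 35 43
f 41 43 42
f 42 43 44
f 42 44 38
f 43 35 45
f 43 45 44
f 44 45 46
f 44 46 38
f 45 35 47
f 45 47 46
f 46 47 48
f 46 48 38
f 47 35 49
f 47 49 48
f 48 49 50
f 48 50 38
f 49 35 51
f 49 51 50
f 50 51 52
f 50 52 38
f 51 35 53
f 51 53 52
f 52 53 54
f 52 54 38
f 53 35 36
f 53 36 54
f 54 36 37
f 54 37 38
f 55 92 71
f 92 66 95
f 71 95 60
f 92 95 71
f 55 71 67
f 71 60 72
f 67 72 56
f 71 72 67
f 55 67 76
f 67 56 77
f 76 77 62
f 67 77 76
f 55 76 88
f 76 62 91
f 88 91 65
f 76 91 88
f 55 88 92
f 88 65 96
f 92 96 66
f 88 96 92
f 56 72 83
f 72 60 86
f 83 86 64
f 72 86 83
f 60 95 73
f 95 66 94
f 73 94 59
f 95 94 73
f 66 96 93
f 96 65 89
f 93 89 57
f 96 89 93
f 65 91 90
f 91 62 78
f 90 78 61
f 91 78 90
f 62 77 82
f 77 56 79
f 82 79 63
f 77 79 82
f 58 84 70
f 84 64 85
f 70 85 59
f 84 85 70
f 58 70 68
f 70 59 69
f 68 69 57
f 70 69 68
f 58 68 75
f 68 57 74
f 75 74 61
f 68 74 75
f 58 75 80
f 75 61 81
f 80 81 63
f 75 81 80
f 58 80 84
f 80 63 87
f 84 87 64
f 80 87 84
f 59 85 73
f 85 64 86
f 73 86 60
f 85 86 73
f 57 69 93
f 69 59 94
f 93 94 66
f 69 94 93
f 61 74 90
f 74 57 89
f 90 89 65
f 74 89 90
f 63 81 82
f 81 61 78
f 82 78 62
f 81 78 82
f 64 87 83
f 87 63 79
f 83 79 56
f 87 79 83



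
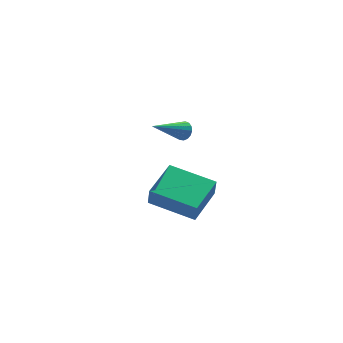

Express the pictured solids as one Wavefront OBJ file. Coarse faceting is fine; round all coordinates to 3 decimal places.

v 4.712 1.105 -1.297
v 4.928 1.361 -0.913
v 3.068 0.855 -0.203
v 4.816 1.535 -1.042
v 4.679 1.61 -1.23
v 4.55 1.569 -1.434
v 4.458 1.422 -1.605
v 4.424 1.203 -1.707
v 4.456 0.961 -1.714
v 4.546 0.752 -1.626
v 4.675 0.624 -1.463
v 4.811 0.606 -1.261
v 4.925 0.703 -1.068
v 4.99 0.891 -0.927
v 4.991 1.129 -0.871
v 0.763 -3.611 -0.969
v 0.745 -3.795 -0.058
v 2.222 -2.486 -0.714
v 2.204 -2.67 0.198
v 2.096 -5.27 -1.278
v 2.078 -5.454 -0.366
v 3.555 -4.145 -1.022
v 3.537 -4.329 -0.111
f 2 1 4
f 2 4 3
f 4 1 5
f 4 5 3
f 5 1 6
f 5 6 3
f 6 1 7
f 6 7 3
f 7 1 8
f 7 8 3
f 8 1 9
f 8 9 3
f 9 1 10
f 9 10 3
f 10 1 11
f 10 11 3
f 11 1 12
f 11 12 3
f 12 1 13
f 12 13 3
f 13 1 14
f 13 14 3
f 14 1 15
f 14 15 3
f 15 1 2
f 15 2 3
f 17 19 16
f 20 17 16
f 16 19 18
f 18 20 16
f 17 23 19
f 21 17 20
f 21 23 17
f 19 23 18
f 22 20 18
f 18 23 22
f 22 21 20
f 23 21 22



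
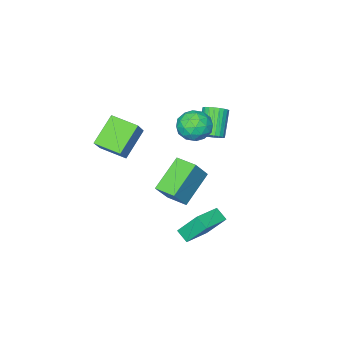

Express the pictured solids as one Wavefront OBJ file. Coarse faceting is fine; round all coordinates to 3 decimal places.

v -0.766 -0.137 -3.014
v -1.236 0.777 -1.635
v -0.801 0.541 -3.475
v -1.27 1.454 -2.096
v 0.79 0.166 -2.684
v 0.321 1.079 -1.305
v 0.756 0.843 -3.145
v 0.286 1.757 -1.766
v 2.179 -4.079 1.727
v 0.806 -4.409 2.953
v 1.59 -2.755 1.425
v 0.217 -3.086 2.651
v 3.043 -3.434 2.869
v 1.67 -3.765 4.095
v 2.454 -2.111 2.567
v 1.081 -2.441 3.793
v -0.855 -0.107 4.606
v -0.24 -0.048 3.862
v -1.68 -1.192 3.838
v -1.065 -1.133 3.094
v -0.774 -1.517 3.932
v -0.264 -0.847 4.407
v -1.656 -0.393 3.293
v -1.146 0.277 3.768
v -0.735 -0.225 3.05
v -0.19 -0.919 3.445
v -1.73 -0.321 4.255
v -1.185 -1.015 4.65
v -0.475 0.018 4.302
v -1.445 -1.258 3.398
v -1.274 -1.484 3.891
v -0.913 -1.449 3.454
v -0.489 -0.452 4.622
v -0.127 -0.417 4.185
v -0.442 -1.281 4.226
v -1.793 -0.823 3.515
v -1.431 -0.788 3.078
v -1.007 0.209 4.246
v -0.646 0.244 3.809
v -1.478 0.041 3.474
v -0.404 -0.051 3.387
v -0.89 -0.689 2.935
v -1.237 -0.254 3.052
v -0.937 0.14 3.332
v -0.084 -0.46 3.619
v -0.569 -1.097 3.168
v -0.398 -1.323 3.66
v -0.098 -0.929 3.94
v -0.375 -0.564 3.142
v -1.351 -0.143 4.532
v -1.836 -0.78 4.081
v -1.822 -0.311 3.76
v -1.522 0.083 4.04
v -1.03 -0.551 4.765
v -1.516 -1.189 4.313
v -0.983 -1.38 4.368
v -0.683 -0.986 4.648
v -1.545 -0.676 4.558
v -0.861 -0.907 0.662
v 0.053 -0.746 1.903
v -1.087 0.241 0.68
v -0.173 0.402 1.921
v 0.793 -0.562 -0.601
v 1.707 -0.401 0.64
v 0.567 0.586 -0.583
v 1.481 0.747 0.658
v -2.365 -0.969 2.21
v -1.979 -0.66 2.661
v -2.868 -1.362 3.902
v -3.255 -1.671 3.45
v -2.168 -0.483 2.626
v -3.057 -1.185 3.867
v -2.387 -0.38 2.528
v -3.276 -1.082 3.768
v -2.602 -0.366 2.381
v -3.492 -1.068 3.621
v -2.782 -0.445 2.208
v -3.671 -1.146 3.448
v -2.898 -0.603 2.035
v -3.788 -1.304 3.276
v -2.933 -0.817 1.889
v -3.823 -1.518 3.129
v -2.882 -1.054 1.792
v -3.771 -1.755 3.032
v -2.752 -1.278 1.758
v -3.641 -1.98 2.999
v -2.563 -1.455 1.793
v -3.452 -2.157 3.034
v -2.344 -1.558 1.892
v -3.233 -2.26 3.132
v -2.128 -1.572 2.039
v -3.018 -2.274 3.279
v -1.949 -1.494 2.212
v -2.838 -2.195 3.452
v -1.832 -1.336 2.384
v -2.722 -2.037 3.625
v -1.797 -1.122 2.531
v -2.687 -1.823 3.771
v -1.849 -0.885 2.628
v -2.738 -1.586 3.868
f 2 4 1
f 5 2 1
f 1 4 3
f 3 5 1
f 2 8 4
f 6 2 5
f 6 8 2
f 4 8 3
f 7 5 3
f 3 8 7
f 7 6 5
f 8 6 7
f 10 12 9
f 13 10 9
f 9 12 11
f 11 13 9
f 10 16 12
f 14 10 13
f 14 16 10
f 12 16 11
f 15 13 11
f 11 16 15
f 15 14 13
f 16 14 15
f 17 54 33
f 54 28 57
f 33 57 22
f 54 57 33
f 17 33 29
f 33 22 34
f 29 34 18
f 33 34 29
f 17 29 38
f 29 18 39
f 38 39 24
f 29 39 38
f 17 38 50
f 38 24 53
f 50 53 27
f 38 53 50
f 17 50 54
f 50 27 58
f 54 58 28
f 50 58 54
f 18 34 45
f 34 22 48
f 45 48 26
f 34 48 45
f 22 57 35
f 57 28 56
f 35 56 21
f 57 56 35
f 28 58 55
f 58 27 51
f 55 51 19
f 58 51 55
f 27 53 52
f 53 24 40
f 52 40 23
f 53 40 52
f 24 39 44
f 39 18 41
f 44 41 25
f 39 41 44
f 20 46 32
f 46 26 47
f 32 47 21
f 46 47 32
f 20 32 30
f 32 21 31
f 30 31 19
f 32 31 30
f 20 30 37
f 30 19 36
f 37 36 23
f 30 36 37
f 20 37 42
f 37 23 43
f 42 43 25
f 37 43 42
f 20 42 46
f 42 25 49
f 46 49 26
f 42 49 46
f 21 47 35
f 47 26 48
f 35 48 22
f 47 48 35
f 19 31 55
f 31 21 56
f 55 56 28
f 31 56 55
f 23 36 52
f 36 19 51
f 52 51 27
f 36 51 52
f 25 43 44
f 43 23 40
f 44 40 24
f 43 40 44
f 26 49 45
f 49 25 41
f 45 41 18
f 49 41 45
f 60 62 59
f 63 60 59
f 59 62 61
f 61 63 59
f 60 66 62
f 64 60 63
f 64 66 60
f 62 66 61
f 65 63 61
f 61 66 65
f 65 64 63
f 66 64 65
f 68 67 71
f 68 71 69
f 69 71 72
f 69 72 70
f 71 67 73
f 71 73 72
f 72 73 74
f 72 74 70
f 73 67 75
f 73 75 74
f 74 75 76
f 74 76 70
f 75 67 77
f 75 77 76
f 76 77 78
f 76 78 70
f 77 67 79
f 77 79 78
f 78 79 80
f 78 80 70
f 79 67 81
f 79 81 80
f 80 81 82
f 80 82 70
f 81 67 83
f 81 83 82
f 82 83 84
f 82 84 70
f 83 67 85
f 83 85 84
f 84 85 86
f 84 86 70
f 85 67 87
f 85 87 86
f 86 87 88
f 86 88 70
f 87 67 89
f 87 89 88
f 88 89 90
f 88 90 70
f 89 67 91
f 89 91 90
f 90 91 92
f 90 92 70
f 91 67 93
f 91 93 92
f 92 93 94
f 92 94 70
f 93 67 95
f 93 95 94
f 94 95 96
f 94 96 70
f 95 67 97
f 95 97 96
f 96 97 98
f 96 98 70
f 97 67 99
f 97 99 98
f 98 99 100
f 98 100 70
f 99 67 68
f 99 68 100
f 100 68 69
f 100 69 70



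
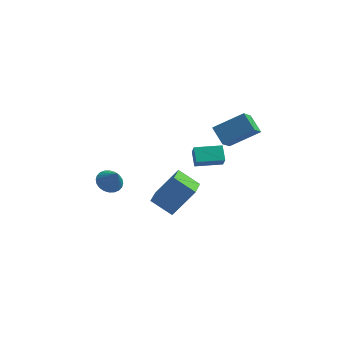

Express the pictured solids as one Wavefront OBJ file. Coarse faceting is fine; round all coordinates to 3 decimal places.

v -4.083 1.548 -1.219
v -3.37 1.993 -1.343
v -3.557 1.032 -0.041
v -3.551 2.209 -1.168
v -3.813 2.324 -1.001
v -4.117 2.32 -0.867
v -4.415 2.2 -0.786
v -4.663 1.98 -0.772
v -4.822 1.694 -0.826
v -4.869 1.386 -0.939
v -4.796 1.102 -1.096
v -4.615 0.887 -1.271
v -4.353 0.772 -1.438
v -4.05 0.775 -1.572
v -3.751 0.896 -1.652
v -3.504 1.116 -1.667
v -3.344 1.402 -1.613
v -3.297 1.71 -1.499
v -1.382 -2.879 0.946
v -0.103 -2.442 2.644
v -1.195 -1.429 0.432
v 0.084 -0.992 2.13
v -0.144 -3.328 0.13
v 1.135 -2.891 1.828
v 0.043 -1.878 -0.384
v 1.322 -1.441 1.314
v 1.116 -1.514 3.315
v 0.934 -0.628 3.867
v 0.988 -1.078 2.573
v 0.806 -0.192 3.126
v 2.714 -1.148 3.254
v 2.532 -0.262 3.807
v 2.586 -0.712 2.513
v 2.404 0.174 3.065
v 2.285 2.605 2.891
v 1.897 1.35 4.062
v 4.064 3.007 3.912
v 3.676 1.752 5.083
v 2.904 1.728 2.157
v 2.516 0.473 3.328
v 4.683 2.13 3.178
v 4.295 0.875 4.349
f 2 1 4
f 2 4 3
f 4 1 5
f 4 5 3
f 5 1 6
f 5 6 3
f 6 1 7
f 6 7 3
f 7 1 8
f 7 8 3
f 8 1 9
f 8 9 3
f 9 1 10
f 9 10 3
f 10 1 11
f 10 11 3
f 11 1 12
f 11 12 3
f 12 1 13
f 12 13 3
f 13 1 14
f 13 14 3
f 14 1 15
f 14 15 3
f 15 1 16
f 15 16 3
f 16 1 17
f 16 17 3
f 17 1 18
f 17 18 3
f 18 1 2
f 18 2 3
f 20 22 19
f 23 20 19
f 19 22 21
f 21 23 19
f 20 26 22
f 24 20 23
f 24 26 20
f 22 26 21
f 25 23 21
f 21 26 25
f 25 24 23
f 26 24 25
f 28 30 27
f 31 28 27
f 27 30 29
f 29 31 27
f 28 34 30
f 32 28 31
f 32 34 28
f 30 34 29
f 33 31 29
f 29 34 33
f 33 32 31
f 34 32 33
f 36 38 35
f 39 36 35
f 35 38 37
f 37 39 35
f 36 42 38
f 40 36 39
f 40 42 36
f 38 42 37
f 41 39 37
f 37 42 41
f 41 40 39
f 42 40 41



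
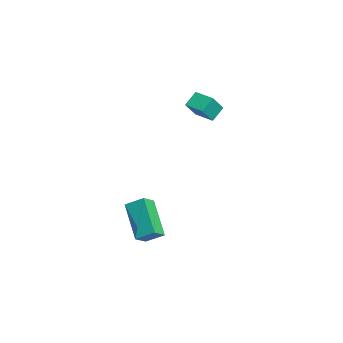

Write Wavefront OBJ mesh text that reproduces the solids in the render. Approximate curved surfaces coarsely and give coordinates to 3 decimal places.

v -0.264 -1.294 -1.835
v 0.039 -0.45 -1.289
v 1.378 -1.006 -3.192
v 1.681 -0.161 -2.646
v 0.279 -1.839 -1.294
v 0.582 -0.994 -0.748
v 1.921 -1.55 -2.651
v 2.224 -0.706 -2.105
v -2.42 1.872 3.041
v -2.853 2.434 3.643
v -1.611 2.569 2.972
v -2.044 3.131 3.574
v -1.836 1.289 4.006
v -2.269 1.851 4.608
v -1.027 1.986 3.937
v -1.46 2.548 4.539
f 2 4 1
f 5 2 1
f 1 4 3
f 3 5 1
f 2 8 4
f 6 2 5
f 6 8 2
f 4 8 3
f 7 5 3
f 3 8 7
f 7 6 5
f 8 6 7
f 10 12 9
f 13 10 9
f 9 12 11
f 11 13 9
f 10 16 12
f 14 10 13
f 14 16 10
f 12 16 11
f 15 13 11
f 11 16 15
f 15 14 13
f 16 14 15



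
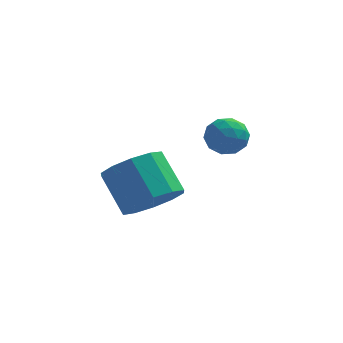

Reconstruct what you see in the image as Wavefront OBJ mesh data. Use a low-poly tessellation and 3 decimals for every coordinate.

v -3.562 -1.817 1.184
v -2.999 -2.21 1.897
v -3.694 -1.336 2.929
v -4.258 -0.943 2.216
v -2.709 -1.718 1.677
v -3.405 -0.845 2.708
v -2.745 -1.264 1.268
v -3.441 -0.391 2.299
v -3.093 -1.021 0.827
v -3.789 -0.148 1.858
v -3.62 -1.082 0.523
v -4.316 -0.209 1.554
v -4.126 -1.424 0.471
v -4.821 -0.55 1.503
v -4.415 -1.915 0.692
v -5.111 -1.042 1.723
v -4.379 -2.369 1.101
v -5.075 -1.496 2.132
v -4.031 -2.612 1.542
v -4.727 -1.739 2.573
v -3.504 -2.551 1.846
v -4.2 -1.678 2.877
v -1.727 2.102 2.454
v -1.098 1.933 2.135
v -2.222 1.147 1.985
v -1.593 0.978 1.666
v -1.657 0.932 2.387
v -1.351 1.523 2.677
v -1.969 1.557 1.443
v -1.663 2.148 1.733
v -1.247 1.596 1.51
v -1.055 1.21 2.093
v -2.265 1.87 2.027
v -2.073 1.484 2.61
v -1.369 2.102 2.336
v -1.951 0.978 1.784
v -1.989 0.952 2.208
v -1.619 0.852 2.021
v -1.518 1.861 2.654
v -1.148 1.761 2.466
v -1.477 1.173 2.615
v -2.172 1.319 1.654
v -1.802 1.219 1.466
v -1.701 2.228 2.099
v -1.331 2.128 1.912
v -1.843 1.907 1.505
v -1.087 1.804 1.781
v -1.378 1.242 1.505
v -1.599 1.583 1.374
v -1.419 1.93 1.544
v -0.974 1.577 2.123
v -1.265 1.015 1.848
v -1.303 0.989 2.272
v -1.123 1.336 2.442
v -1.062 1.379 1.756
v -2.055 2.065 2.272
v -2.346 1.503 1.997
v -2.197 1.744 1.678
v -2.017 2.091 1.848
v -1.942 1.838 2.615
v -2.233 1.276 2.339
v -1.901 1.15 2.576
v -1.721 1.497 2.746
v -2.258 1.701 2.364
f 2 1 5
f 2 5 3
f 3 5 6
f 3 6 4
f 5 1 7
f 5 7 6
f 6 7 8
f 6 8 4
f 7 1 9
f 7 9 8
f 8 9 10
f 8 10 4
f 9 1 11
f 9 11 10
f 10 11 12
f 10 12 4
f 11 1 13
f 11 13 12
f 12 13 14
f 12 14 4
f 13 1 15
f 13 15 14
f 14 15 16
f 14 16 4
f 15 1 17
f 15 17 16
f 16 17 18
f 16 18 4
f 17 1 19
f 17 19 18
f 18 19 20
f 18 20 4
f 19 1 21
f 19 21 20
f 20 21 22
f 20 22 4
f 21 1 2
f 21 2 22
f 22 2 3
f 22 3 4
f 23 60 39
f 60 34 63
f 39 63 28
f 60 63 39
f 23 39 35
f 39 28 40
f 35 40 24
f 39 40 35
f 23 35 44
f 35 24 45
f 44 45 30
f 35 45 44
f 23 44 56
f 44 30 59
f 56 59 33
f 44 59 56
f 23 56 60
f 56 33 64
f 60 64 34
f 56 64 60
f 24 40 51
f 40 28 54
f 51 54 32
f 40 54 51
f 28 63 41
f 63 34 62
f 41 62 27
f 63 62 41
f 34 64 61
f 64 33 57
f 61 57 25
f 64 57 61
f 33 59 58
f 59 30 46
f 58 46 29
f 59 46 58
f 30 45 50
f 45 24 47
f 50 47 31
f 45 47 50
f 26 52 38
f 52 32 53
f 38 53 27
f 52 53 38
f 26 38 36
f 38 27 37
f 36 37 25
f 38 37 36
f 26 36 43
f 36 25 42
f 43 42 29
f 36 42 43
f 26 43 48
f 43 29 49
f 48 49 31
f 43 49 48
f 26 48 52
f 48 31 55
f 52 55 32
f 48 55 52
f 27 53 41
f 53 32 54
f 41 54 28
f 53 54 41
f 25 37 61
f 37 27 62
f 61 62 34
f 37 62 61
f 29 42 58
f 42 25 57
f 58 57 33
f 42 57 58
f 31 49 50
f 49 29 46
f 50 46 30
f 49 46 50
f 32 55 51
f 55 31 47
f 51 47 24
f 55 47 51



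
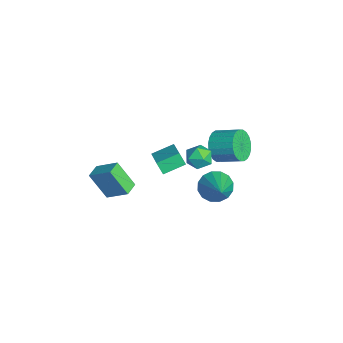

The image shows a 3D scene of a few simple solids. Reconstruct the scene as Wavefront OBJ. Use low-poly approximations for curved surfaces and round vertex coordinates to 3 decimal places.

v -1.556 2.359 -2.091
v -0.925 2.366 -2.893
v -0.173 3.529 -2.29
v -0.804 3.521 -1.489
v -1.211 2.615 -3.016
v -0.458 3.777 -2.413
v -1.548 2.825 -2.999
v -0.796 3.987 -2.396
v -1.887 2.963 -2.843
v -1.135 4.126 -2.24
v -2.176 3.01 -2.573
v -1.424 4.172 -1.97
v -2.37 2.958 -2.23
v -1.618 4.12 -1.627
v -2.44 2.814 -1.865
v -1.688 3.976 -1.262
v -2.376 2.601 -1.535
v -1.624 3.763 -0.932
v -2.187 2.351 -1.29
v -1.435 3.514 -0.687
v -1.902 2.103 -1.167
v -1.149 3.265 -0.564
v -1.564 1.893 -1.184
v -0.812 3.055 -0.581
v -1.225 1.754 -1.34
v -0.473 2.917 -0.737
v -0.936 1.708 -1.61
v -0.184 2.87 -1.007
v -0.742 1.76 -1.953
v 0.01 2.922 -1.35
v -0.672 1.904 -2.318
v 0.08 3.066 -1.715
v -0.736 2.117 -2.648
v 0.016 3.279 -2.045
v -1.425 -4.793 -3.249
v -0.695 -3.741 -2.375
v -2.168 -4.269 -3.26
v -1.439 -3.216 -2.387
v -0.801 -3.944 -4.793
v -0.072 -2.891 -3.92
v -1.545 -3.419 -4.805
v -0.815 -2.367 -3.931
v 1.173 1.661 -2.86
v 1.758 1.775 -3.65
v 2.947 1.579 -1.56
v 1.661 2.251 -3.488
v 1.433 2.569 -3.157
v 1.135 2.643 -2.746
v 0.848 2.455 -2.366
v 0.648 2.053 -2.118
v 0.589 1.546 -2.069
v 0.686 1.07 -2.232
v 0.914 0.752 -2.563
v 1.212 0.678 -2.974
v 1.499 0.867 -3.354
v 1.699 1.268 -3.601
v 0.331 -1.654 -0.11
v 1.766 -1.646 0.526
v 0.136 -0.409 0.313
v 1.571 -0.4 0.95
v 0.649 -1.36 -0.83
v 2.084 -1.351 -0.193
v 0.454 -0.114 -0.406
v 1.889 -0.106 0.23
v 1.96 1.22 1.224
v 2.58 0.685 1.181
v 1.26 0.475 0.379
v 1.88 -0.06 0.336
v 1.447 0.012 1.029
v 1.88 0.472 1.551
v 1.96 0.688 0.009
v 2.393 1.148 0.531
v 2.58 0.356 0.43
v 2.263 -0.062 1.061
v 1.577 1.222 0.499
v 1.26 0.804 1.13
f 2 1 5
f 2 5 3
f 3 5 6
f 3 6 4
f 5 1 7
f 5 7 6
f 6 7 8
f 6 8 4
f 7 1 9
f 7 9 8
f 8 9 10
f 8 10 4
f 9 1 11
f 9 11 10
f 10 11 12
f 10 12 4
f 11 1 13
f 11 13 12
f 12 13 14
f 12 14 4
f 13 1 15
f 13 15 14
f 14 15 16
f 14 16 4
f 15 1 17
f 15 17 16
f 16 17 18
f 16 18 4
f 17 1 19
f 17 19 18
f 18 19 20
f 18 20 4
f 19 1 21
f 19 21 20
f 20 21 22
f 20 22 4
f 21 1 23
f 21 23 22
f 22 23 24
f 22 24 4
f 23 1 25
f 23 25 24
f 24 25 26
f 24 26 4
f 25 1 27
f 25 27 26
f 26 27 28
f 26 28 4
f 27 1 29
f 27 29 28
f 28 29 30
f 28 30 4
f 29 1 31
f 29 31 30
f 30 31 32
f 30 32 4
f 31 1 33
f 31 33 32
f 32 33 34
f 32 34 4
f 33 1 2
f 33 2 34
f 34 2 3
f 34 3 4
f 36 38 35
f 39 36 35
f 35 38 37
f 37 39 35
f 36 42 38
f 40 36 39
f 40 42 36
f 38 42 37
f 41 39 37
f 37 42 41
f 41 40 39
f 42 40 41
f 44 43 46
f 44 46 45
f 46 43 47
f 46 47 45
f 47 43 48
f 47 48 45
f 48 43 49
f 48 49 45
f 49 43 50
f 49 50 45
f 50 43 51
f 50 51 45
f 51 43 52
f 51 52 45
f 52 43 53
f 52 53 45
f 53 43 54
f 53 54 45
f 54 43 55
f 54 55 45
f 55 43 56
f 55 56 45
f 56 43 44
f 56 44 45
f 58 60 57
f 61 58 57
f 57 60 59
f 59 61 57
f 58 64 60
f 62 58 61
f 62 64 58
f 60 64 59
f 63 61 59
f 59 64 63
f 63 62 61
f 64 62 63
f 65 76 70
f 65 70 66
f 65 66 72
f 65 72 75
f 65 75 76
f 66 70 74
f 70 76 69
f 76 75 67
f 75 72 71
f 72 66 73
f 68 74 69
f 68 69 67
f 68 67 71
f 68 71 73
f 68 73 74
f 69 74 70
f 67 69 76
f 71 67 75
f 73 71 72
f 74 73 66



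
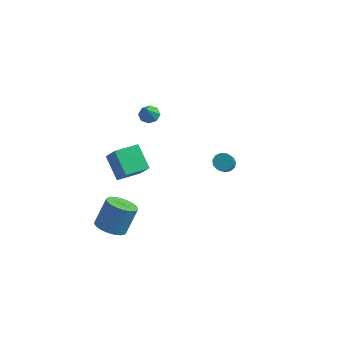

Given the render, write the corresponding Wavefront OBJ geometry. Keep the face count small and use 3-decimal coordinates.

v -2.834 -4.236 -2.561
v -1.998 -4.075 -2.852
v -1.63 -3.304 -1.371
v -2.466 -3.464 -1.079
v -2.165 -3.786 -2.961
v -1.797 -3.015 -1.48
v -2.434 -3.565 -3.009
v -2.066 -2.794 -1.528
v -2.764 -3.447 -2.989
v -2.396 -2.676 -1.508
v -3.105 -3.449 -2.903
v -2.737 -2.677 -1.422
v -3.404 -3.57 -2.765
v -3.036 -2.799 -1.284
v -3.617 -3.793 -2.597
v -3.249 -3.022 -1.115
v -3.71 -4.083 -2.422
v -3.342 -3.312 -0.941
v -3.67 -4.396 -2.269
v -3.302 -3.625 -0.788
v -3.503 -4.685 -2.16
v -3.135 -3.914 -0.679
v -3.234 -4.906 -2.112
v -2.866 -4.135 -0.631
v -2.904 -5.024 -2.132
v -2.536 -4.253 -0.651
v -2.563 -5.023 -2.218
v -2.195 -4.251 -0.737
v -2.264 -4.901 -2.356
v -1.896 -4.13 -0.875
v -2.051 -4.678 -2.525
v -1.683 -3.907 -1.043
v -1.958 -4.388 -2.699
v -1.59 -3.617 -1.218
v -2.381 -3.091 1.102
v -3.357 -2.285 2.113
v -3.118 -2.606 0.003
v -4.095 -1.8 1.013
v -1.525 -1.96 1.027
v -2.502 -1.154 2.037
v -2.263 -1.475 -0.073
v -3.239 -0.669 0.938
v 2.565 -1.559 2.469
v 2.951 -1.813 2.17
v 3.061 -2.495 2.893
v 2.675 -2.241 3.191
v 3.099 -1.604 2.345
v 3.209 -2.286 3.068
v 3.077 -1.38 2.559
v 3.187 -2.063 3.282
v 2.893 -1.214 2.744
v 3.003 -1.896 3.467
v 2.604 -1.157 2.842
v 2.714 -1.839 3.565
v 2.303 -1.228 2.821
v 2.413 -1.91 3.544
v 2.085 -1.403 2.688
v 2.195 -2.086 3.411
v 2.02 -1.629 2.486
v 2.13 -2.311 3.209
v 2.127 -1.832 2.278
v 2.237 -2.514 3.001
v 2.374 -1.948 2.13
v 2.484 -2.63 2.853
v 2.681 -1.941 2.09
v 2.791 -2.623 2.813
v -3.779 3.391 0.574
v -3.241 3.154 0.376
v -3.701 2.769 1.526
v -3.182 3.55 0.63
v -3.473 3.853 0.851
v -3.942 3.885 0.91
v -4.316 3.628 0.772
v -4.375 3.231 0.518
v -4.084 2.928 0.297
v -3.615 2.896 0.238
f 2 1 5
f 2 5 3
f 3 5 6
f 3 6 4
f 5 1 7
f 5 7 6
f 6 7 8
f 6 8 4
f 7 1 9
f 7 9 8
f 8 9 10
f 8 10 4
f 9 1 11
f 9 11 10
f 10 11 12
f 10 12 4
f 11 1 13
f 11 13 12
f 12 13 14
f 12 14 4
f 13 1 15
f 13 15 14
f 14 15 16
f 14 16 4
f 15 1 17
f 15 17 16
f 16 17 18
f 16 18 4
f 17 1 19
f 17 19 18
f 18 19 20
f 18 20 4
f 19 1 21
f 19 21 20
f 20 21 22
f 20 22 4
f 21 1 23
f 21 23 22
f 22 23 24
f 22 24 4
f 23 1 25
f 23 25 24
f 24 25 26
f 24 26 4
f 25 1 27
f 25 27 26
f 26 27 28
f 26 28 4
f 27 1 29
f 27 29 28
f 28 29 30
f 28 30 4
f 29 1 31
f 29 31 30
f 30 31 32
f 30 32 4
f 31 1 33
f 31 33 32
f 32 33 34
f 32 34 4
f 33 1 2
f 33 2 34
f 34 2 3
f 34 3 4
f 36 38 35
f 39 36 35
f 35 38 37
f 37 39 35
f 36 42 38
f 40 36 39
f 40 42 36
f 38 42 37
f 41 39 37
f 37 42 41
f 41 40 39
f 42 40 41
f 44 43 47
f 44 47 45
f 45 47 48
f 45 48 46
f 47 43 49
f 47 49 48
f 48 49 50
f 48 50 46
f 49 43 51
f 49 51 50
f 50 51 52
f 50 52 46
f 51 43 53
f 51 53 52
f 52 53 54
f 52 54 46
f 53 43 55
f 53 55 54
f 54 55 56
f 54 56 46
f 55 43 57
f 55 57 56
f 56 57 58
f 56 58 46
f 57 43 59
f 57 59 58
f 58 59 60
f 58 60 46
f 59 43 61
f 59 61 60
f 60 61 62
f 60 62 46
f 61 43 63
f 61 63 62
f 62 63 64
f 62 64 46
f 63 43 65
f 63 65 64
f 64 65 66
f 64 66 46
f 65 43 44
f 65 44 66
f 66 44 45
f 66 45 46
f 68 67 70
f 68 70 69
f 70 67 71
f 70 71 69
f 71 67 72
f 71 72 69
f 72 67 73
f 72 73 69
f 73 67 74
f 73 74 69
f 74 67 75
f 74 75 69
f 75 67 76
f 75 76 69
f 76 67 68
f 76 68 69



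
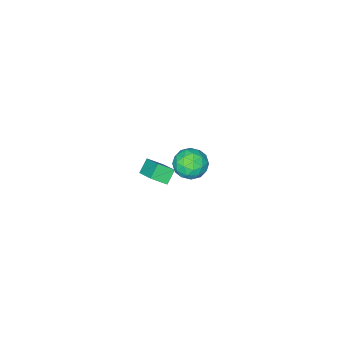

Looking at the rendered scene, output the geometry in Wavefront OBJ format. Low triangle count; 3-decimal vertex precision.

v 1.482 2.648 2.597
v 1.826 3.865 3.365
v 2.132 2.829 2.018
v 2.476 4.047 2.786
v 2.104 2.133 3.134
v 2.448 3.351 3.902
v 2.754 2.315 2.555
v 3.098 3.532 3.323
v -3.002 -0.036 -3.284
v -2.632 -0.579 -4.091
v -4.368 -1.021 -3.249
v -3.998 -1.564 -4.056
v -3.531 -1.627 -3.127
v -2.687 -1.019 -3.149
v -4.313 -0.581 -4.191
v -3.469 0.027 -4.213
v -3.442 -0.916 -4.651
v -2.959 -1.563 -3.994
v -4.041 -0.037 -3.346
v -3.558 -0.684 -2.689
v -2.697 -0.221 -3.691
v -4.303 -1.379 -3.649
v -4.029 -1.416 -3.104
v -3.811 -1.735 -3.578
v -2.73 -0.48 -3.137
v -2.512 -0.799 -3.611
v -3.041 -1.415 -3.045
v -4.488 -0.801 -3.729
v -4.27 -1.12 -4.203
v -3.189 0.135 -3.762
v -2.971 -0.184 -4.236
v -3.959 -0.185 -4.295
v -2.955 -0.739 -4.494
v -3.758 -1.317 -4.474
v -3.943 -0.739 -4.553
v -3.447 -0.382 -4.566
v -2.671 -1.119 -4.108
v -3.474 -1.697 -4.087
v -3.2 -1.735 -3.542
v -2.704 -1.377 -3.554
v -3.147 -1.317 -4.437
v -3.526 0.097 -3.253
v -4.329 -0.481 -3.232
v -4.296 -0.223 -3.786
v -3.8 0.135 -3.798
v -3.242 -0.283 -2.866
v -4.045 -0.861 -2.846
v -3.553 -1.218 -2.774
v -3.057 -0.861 -2.787
v -3.853 -0.283 -2.903
f 2 4 1
f 5 2 1
f 1 4 3
f 3 5 1
f 2 8 4
f 6 2 5
f 6 8 2
f 4 8 3
f 7 5 3
f 3 8 7
f 7 6 5
f 8 6 7
f 9 46 25
f 46 20 49
f 25 49 14
f 46 49 25
f 9 25 21
f 25 14 26
f 21 26 10
f 25 26 21
f 9 21 30
f 21 10 31
f 30 31 16
f 21 31 30
f 9 30 42
f 30 16 45
f 42 45 19
f 30 45 42
f 9 42 46
f 42 19 50
f 46 50 20
f 42 50 46
f 10 26 37
f 26 14 40
f 37 40 18
f 26 40 37
f 14 49 27
f 49 20 48
f 27 48 13
f 49 48 27
f 20 50 47
f 50 19 43
f 47 43 11
f 50 43 47
f 19 45 44
f 45 16 32
f 44 32 15
f 45 32 44
f 16 31 36
f 31 10 33
f 36 33 17
f 31 33 36
f 12 38 24
f 38 18 39
f 24 39 13
f 38 39 24
f 12 24 22
f 24 13 23
f 22 23 11
f 24 23 22
f 12 22 29
f 22 11 28
f 29 28 15
f 22 28 29
f 12 29 34
f 29 15 35
f 34 35 17
f 29 35 34
f 12 34 38
f 34 17 41
f 38 41 18
f 34 41 38
f 13 39 27
f 39 18 40
f 27 40 14
f 39 40 27
f 11 23 47
f 23 13 48
f 47 48 20
f 23 48 47
f 15 28 44
f 28 11 43
f 44 43 19
f 28 43 44
f 17 35 36
f 35 15 32
f 36 32 16
f 35 32 36
f 18 41 37
f 41 17 33
f 37 33 10
f 41 33 37



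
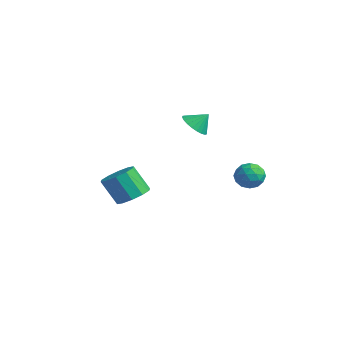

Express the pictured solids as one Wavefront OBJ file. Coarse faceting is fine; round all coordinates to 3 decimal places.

v 2.411 1.235 0.182
v 2.875 1.487 0.863
v 3.585 1.033 -0.543
v 4.049 1.285 0.138
v 3.619 0.538 0.162
v 2.893 0.663 0.61
v 3.567 1.857 -0.29
v 2.841 1.982 0.158
v 3.589 1.871 0.572
v 3.621 1.056 0.851
v 2.839 1.464 -0.531
v 2.871 0.649 -0.252
v 2.54 1.378 0.586
v 3.92 1.142 -0.266
v 3.668 0.703 -0.252
v 3.94 0.85 0.148
v 2.55 0.894 0.437
v 2.823 1.042 0.838
v 3.261 0.485 0.425
v 3.637 1.478 -0.518
v 3.91 1.626 -0.117
v 2.52 1.67 0.172
v 2.792 1.817 0.572
v 3.199 2.035 -0.105
v 3.232 1.752 0.816
v 3.923 1.634 0.39
v 3.639 1.97 0.138
v 3.212 2.044 0.401
v 3.251 1.273 0.98
v 3.942 1.155 0.553
v 3.689 0.716 0.567
v 3.262 0.789 0.831
v 3.671 1.499 0.808
v 2.518 1.365 -0.233
v 3.209 1.247 -0.66
v 3.198 1.731 -0.511
v 2.771 1.804 -0.247
v 2.537 0.886 -0.07
v 3.228 0.768 -0.496
v 3.248 0.476 -0.081
v 2.821 0.55 0.182
v 2.789 1.021 -0.488
v -3.727 2.408 1.113
v -2.982 2.577 0.619
v -3.333 3.052 1.927
v -3.195 2.84 0.514
v -3.49 3.038 0.5
v -3.821 3.139 0.58
v -4.137 3.13 0.741
v -4.391 3.01 0.958
v -4.544 2.799 1.199
v -4.572 2.528 1.427
v -4.472 2.239 1.607
v -4.258 1.976 1.712
v -3.963 1.778 1.726
v -3.633 1.677 1.646
v -3.316 1.686 1.485
v -3.062 1.806 1.268
v -2.91 2.017 1.027
v -2.881 2.288 0.799
v -0.078 -3.586 -1.406
v 0.796 -3.58 -0.962
v 0.072 -4.108 0.47
v -0.802 -4.114 0.026
v 0.544 -3.034 -0.888
v -0.18 -3.562 0.544
v 0.055 -2.699 -1.012
v -0.669 -3.227 0.421
v -0.485 -2.702 -1.286
v -1.209 -3.231 0.147
v -0.869 -3.044 -1.606
v -1.594 -3.572 -0.174
v -0.952 -3.592 -1.85
v -1.676 -4.12 -0.418
v -0.7 -4.138 -1.924
v -1.424 -4.666 -0.492
v -0.211 -4.473 -1.801
v -0.935 -5.001 -0.368
v 0.329 -4.469 -1.527
v -0.395 -4.998 -0.094
v 0.714 -4.128 -1.206
v -0.011 -4.656 0.226
f 1 38 17
f 38 12 41
f 17 41 6
f 38 41 17
f 1 17 13
f 17 6 18
f 13 18 2
f 17 18 13
f 1 13 22
f 13 2 23
f 22 23 8
f 13 23 22
f 1 22 34
f 22 8 37
f 34 37 11
f 22 37 34
f 1 34 38
f 34 11 42
f 38 42 12
f 34 42 38
f 2 18 29
f 18 6 32
f 29 32 10
f 18 32 29
f 6 41 19
f 41 12 40
f 19 40 5
f 41 40 19
f 12 42 39
f 42 11 35
f 39 35 3
f 42 35 39
f 11 37 36
f 37 8 24
f 36 24 7
f 37 24 36
f 8 23 28
f 23 2 25
f 28 25 9
f 23 25 28
f 4 30 16
f 30 10 31
f 16 31 5
f 30 31 16
f 4 16 14
f 16 5 15
f 14 15 3
f 16 15 14
f 4 14 21
f 14 3 20
f 21 20 7
f 14 20 21
f 4 21 26
f 21 7 27
f 26 27 9
f 21 27 26
f 4 26 30
f 26 9 33
f 30 33 10
f 26 33 30
f 5 31 19
f 31 10 32
f 19 32 6
f 31 32 19
f 3 15 39
f 15 5 40
f 39 40 12
f 15 40 39
f 7 20 36
f 20 3 35
f 36 35 11
f 20 35 36
f 9 27 28
f 27 7 24
f 28 24 8
f 27 24 28
f 10 33 29
f 33 9 25
f 29 25 2
f 33 25 29
f 44 43 46
f 44 46 45
f 46 43 47
f 46 47 45
f 47 43 48
f 47 48 45
f 48 43 49
f 48 49 45
f 49 43 50
f 49 50 45
f 50 43 51
f 50 51 45
f 51 43 52
f 51 52 45
f 52 43 53
f 52 53 45
f 53 43 54
f 53 54 45
f 54 43 55
f 54 55 45
f 55 43 56
f 55 56 45
f 56 43 57
f 56 57 45
f 57 43 58
f 57 58 45
f 58 43 59
f 58 59 45
f 59 43 60
f 59 60 45
f 60 43 44
f 60 44 45
f 62 61 65
f 62 65 63
f 63 65 66
f 63 66 64
f 65 61 67
f 65 67 66
f 66 67 68
f 66 68 64
f 67 61 69
f 67 69 68
f 68 69 70
f 68 70 64
f 69 61 71
f 69 71 70
f 70 71 72
f 70 72 64
f 71 61 73
f 71 73 72
f 72 73 74
f 72 74 64
f 73 61 75
f 73 75 74
f 74 75 76
f 74 76 64
f 75 61 77
f 75 77 76
f 76 77 78
f 76 78 64
f 77 61 79
f 77 79 78
f 78 79 80
f 78 80 64
f 79 61 81
f 79 81 80
f 80 81 82
f 80 82 64
f 81 61 62
f 81 62 82
f 82 62 63
f 82 63 64



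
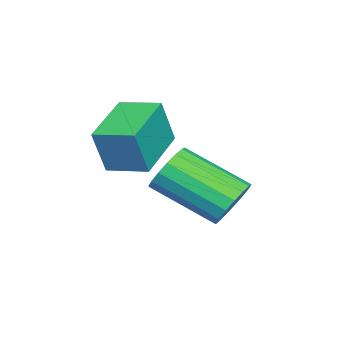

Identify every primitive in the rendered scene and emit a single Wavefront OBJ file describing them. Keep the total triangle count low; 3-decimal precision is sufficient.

v 1.686 -1.675 -1.578
v 2.005 -1.328 -0.944
v 1.934 -3.118 0.072
v 1.614 -3.465 -0.562
v 1.633 -1.284 -0.894
v 1.562 -3.074 0.123
v 1.273 -1.33 -1
v 1.202 -3.12 0.017
v 1.007 -1.455 -1.238
v 0.936 -3.245 -0.222
v 0.897 -1.63 -1.555
v 0.826 -3.42 -0.538
v 0.968 -1.816 -1.877
v 0.897 -3.606 -0.86
v 1.203 -1.969 -2.13
v 1.131 -3.759 -1.114
v 1.548 -2.055 -2.257
v 1.477 -3.845 -1.241
v 1.925 -2.054 -2.229
v 1.854 -3.844 -1.212
v 2.248 -1.966 -2.051
v 2.176 -3.756 -1.035
v 2.441 -1.811 -1.765
v 2.37 -3.602 -0.749
v 2.461 -1.625 -1.437
v 2.39 -3.416 -0.42
v 2.304 -1.451 -1.14
v 2.233 -3.241 -0.124
v 1.678 -4.343 0.411
v 2.057 -4.564 1.74
v 1.786 -3.189 0.572
v 2.164 -3.41 1.901
v 3.356 -4.43 -0.081
v 3.734 -4.651 1.248
v 3.463 -3.276 0.08
v 3.842 -3.497 1.409
f 2 1 5
f 2 5 3
f 3 5 6
f 3 6 4
f 5 1 7
f 5 7 6
f 6 7 8
f 6 8 4
f 7 1 9
f 7 9 8
f 8 9 10
f 8 10 4
f 9 1 11
f 9 11 10
f 10 11 12
f 10 12 4
f 11 1 13
f 11 13 12
f 12 13 14
f 12 14 4
f 13 1 15
f 13 15 14
f 14 15 16
f 14 16 4
f 15 1 17
f 15 17 16
f 16 17 18
f 16 18 4
f 17 1 19
f 17 19 18
f 18 19 20
f 18 20 4
f 19 1 21
f 19 21 20
f 20 21 22
f 20 22 4
f 21 1 23
f 21 23 22
f 22 23 24
f 22 24 4
f 23 1 25
f 23 25 24
f 24 25 26
f 24 26 4
f 25 1 27
f 25 27 26
f 26 27 28
f 26 28 4
f 27 1 2
f 27 2 28
f 28 2 3
f 28 3 4
f 30 32 29
f 33 30 29
f 29 32 31
f 31 33 29
f 30 36 32
f 34 30 33
f 34 36 30
f 32 36 31
f 35 33 31
f 31 36 35
f 35 34 33
f 36 34 35

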